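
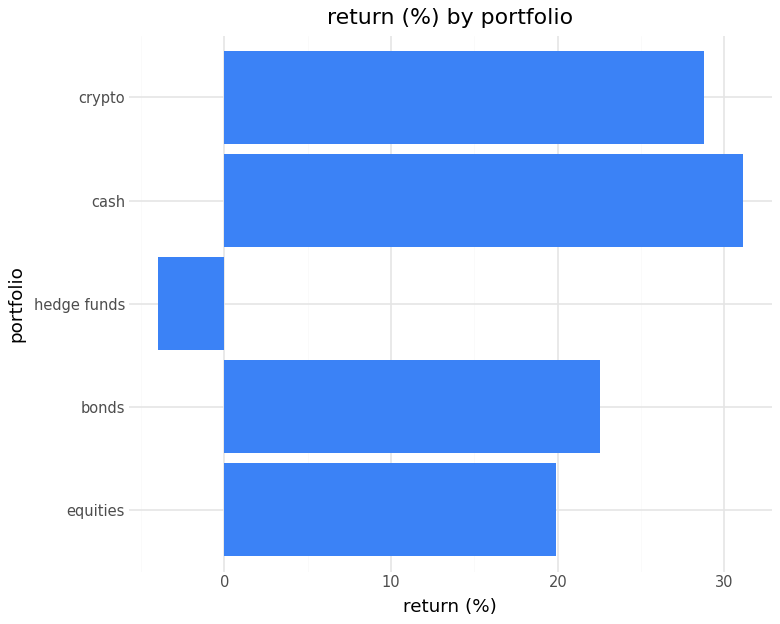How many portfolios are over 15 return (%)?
Above 15: equities, bonds, cash, crypto.

4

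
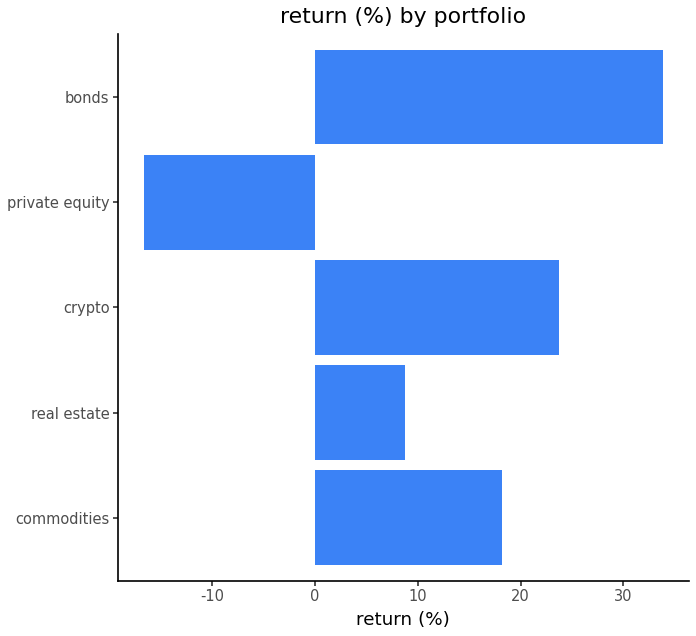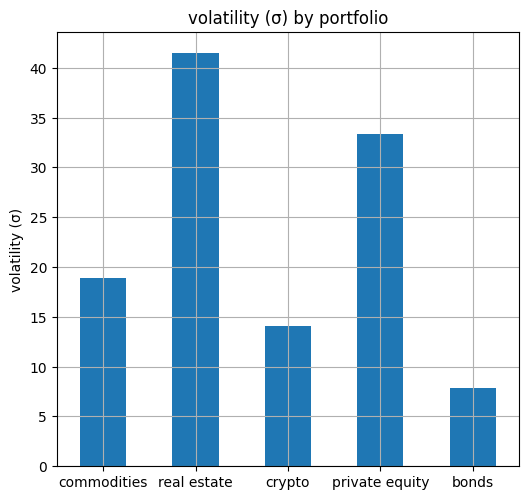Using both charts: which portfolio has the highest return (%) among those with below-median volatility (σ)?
Chart 2 median volatility (σ) ≈ 20; below-median portfolios: crypto, bonds. Among those, bonds has the highest return (%) (≈ 35).

bonds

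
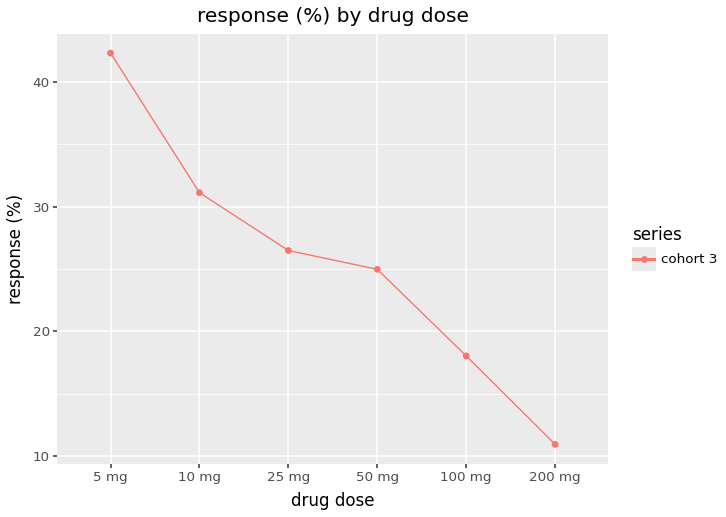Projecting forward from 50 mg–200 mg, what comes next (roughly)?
≈ 2.5

Last three: 25, 20, 10 → slope ≈ -7.5/step → next ≈ 2.5.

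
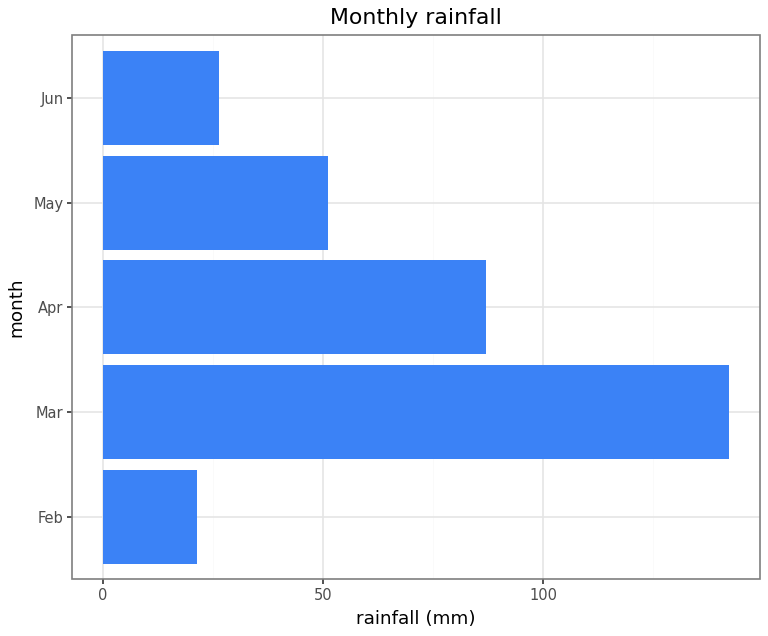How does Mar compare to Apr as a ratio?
≈ 1.75×

Mar ≈ 140, Apr ≈ 80; 140/80 ≈ 1.75.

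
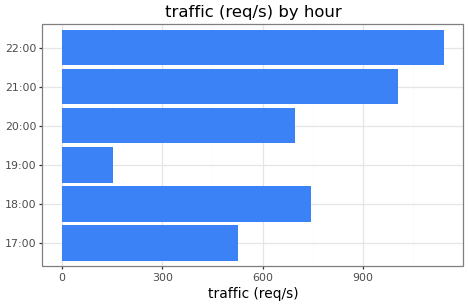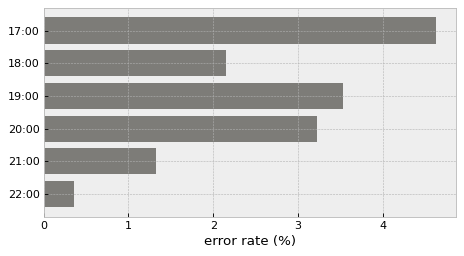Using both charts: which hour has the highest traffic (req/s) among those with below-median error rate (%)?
Chart 2 median error rate (%) ≈ 2.5; below-median hours: 18:00, 21:00, 22:00. Among those, 22:00 has the highest traffic (req/s) (≈ 1200).

22:00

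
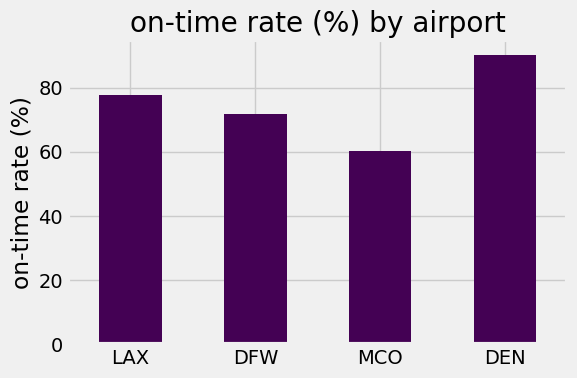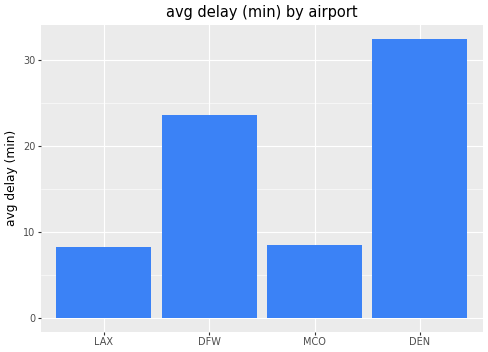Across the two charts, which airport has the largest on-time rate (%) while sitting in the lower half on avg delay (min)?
Chart 2 median avg delay (min) ≈ 15; below-median airports: LAX, MCO. Among those, LAX has the highest on-time rate (%) (≈ 80).

LAX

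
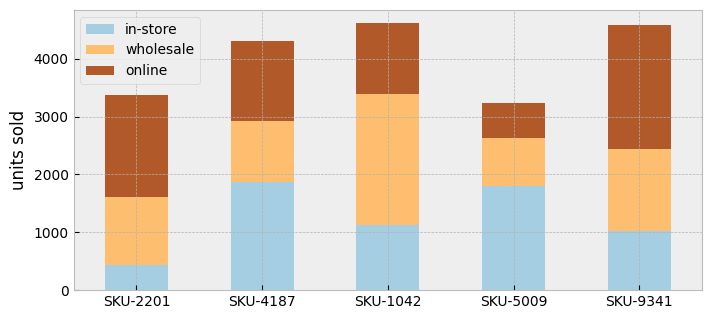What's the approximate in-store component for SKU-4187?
in-store top ≈ 2000, bottom ≈ 0; segment ≈ 2000.

≈ 2000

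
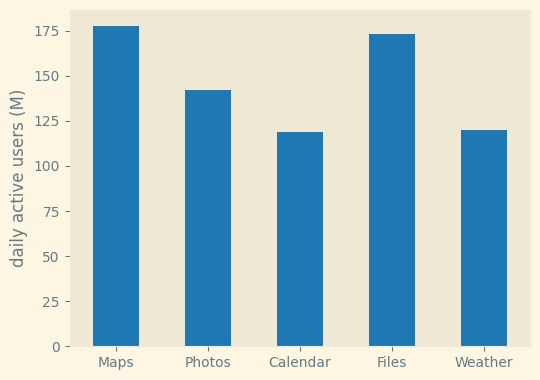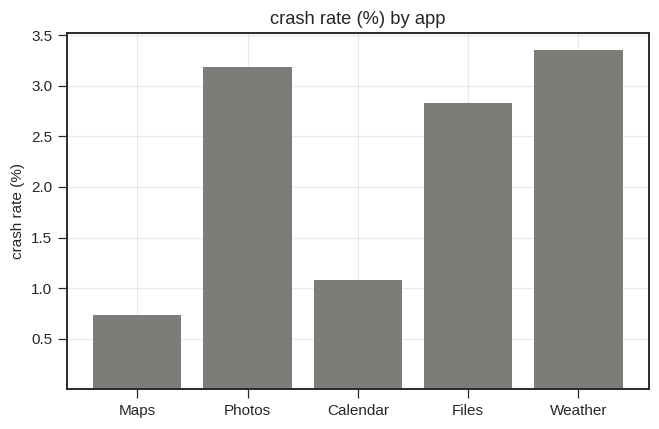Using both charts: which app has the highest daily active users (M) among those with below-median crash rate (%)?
Chart 2 median crash rate (%) ≈ 3; below-median apps: Maps, Calendar. Among those, Maps has the highest daily active users (M) (≈ 180).

Maps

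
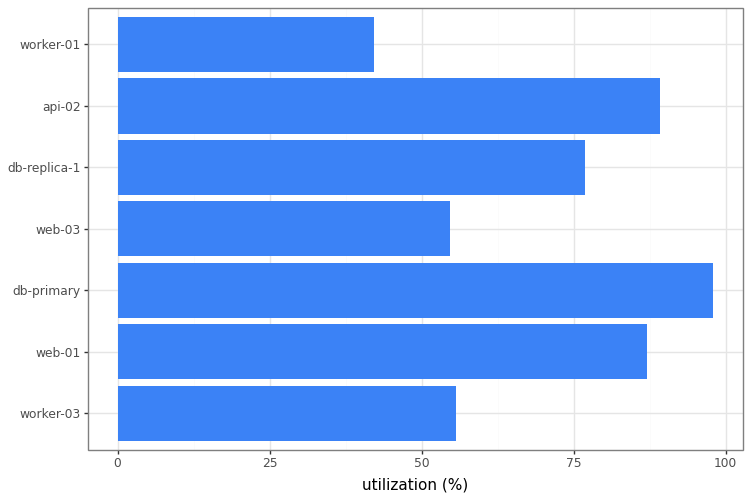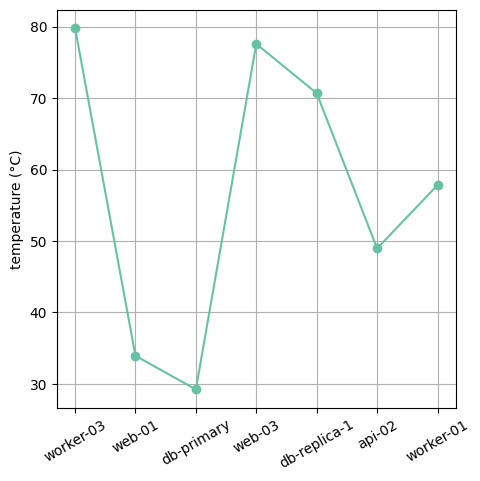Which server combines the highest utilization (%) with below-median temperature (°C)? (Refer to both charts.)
db-primary

Chart 2 median temperature (°C) ≈ 60; below-median servers: web-01, db-primary, api-02. Among those, db-primary has the highest utilization (%) (≈ 100).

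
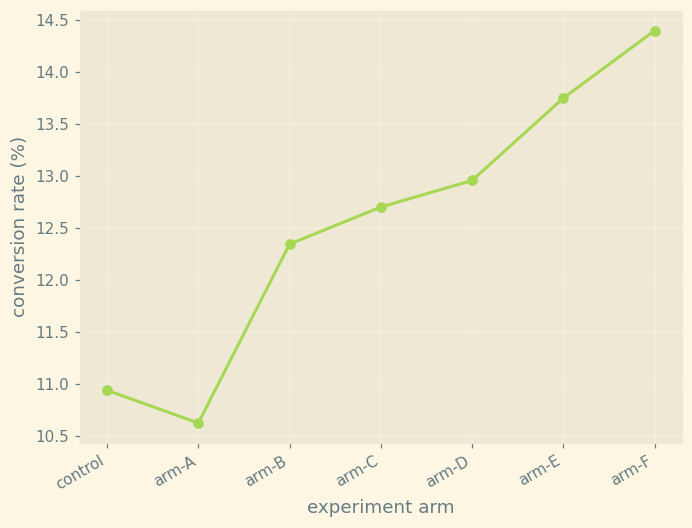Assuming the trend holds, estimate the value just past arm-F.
≈ 15.25

Last three: 13.0, 13.5, 14.5 → slope ≈ 0.75/step → next ≈ 15.25.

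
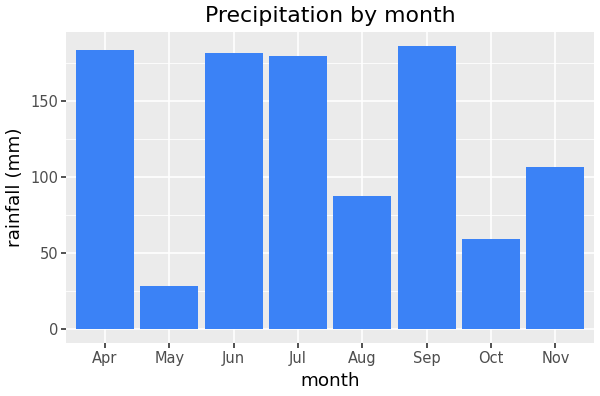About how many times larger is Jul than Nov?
≈ 1.8×

Jul ≈ 180, Nov ≈ 100; 180/100 ≈ 1.8.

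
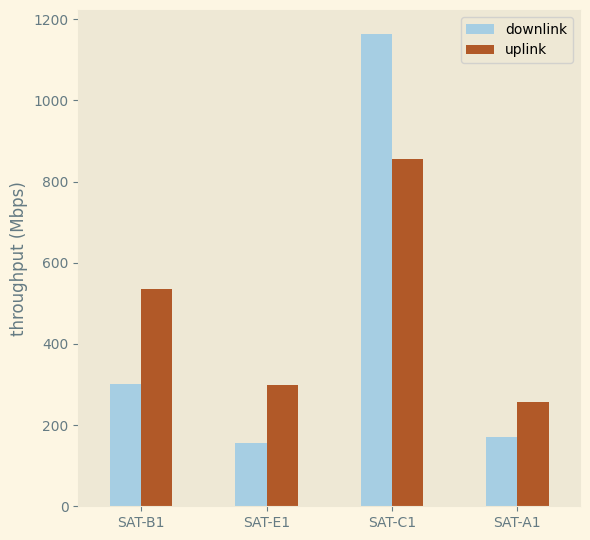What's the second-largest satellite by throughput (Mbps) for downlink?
SAT-B1

Top 3 for downlink: SAT-C1 ≈ 1200, SAT-B1 ≈ 300, SAT-A1 ≈ 200.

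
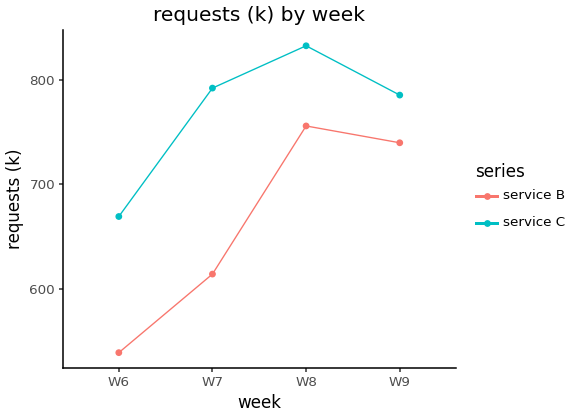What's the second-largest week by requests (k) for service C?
W7

Top 3 for service C: W8 ≈ 825, W7 ≈ 800, W9 ≈ 775.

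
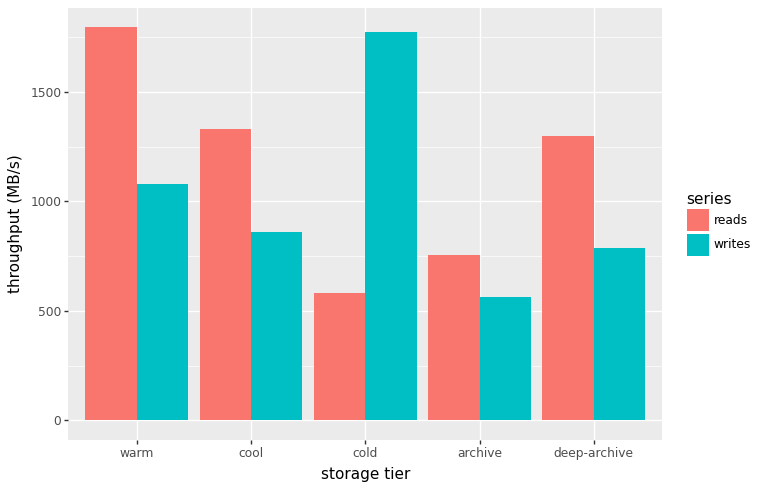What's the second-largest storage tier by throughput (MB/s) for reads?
Top 3 for reads: warm ≈ 1800, cool ≈ 1400, deep-archive ≈ 1200.

cool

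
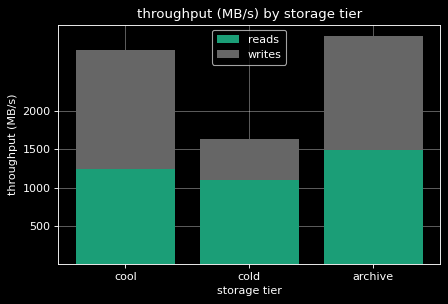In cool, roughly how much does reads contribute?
≈ 1000

reads top ≈ 1000, bottom ≈ 0; segment ≈ 1000.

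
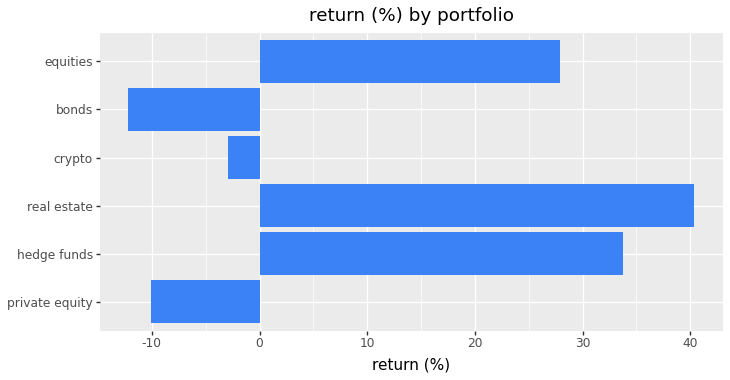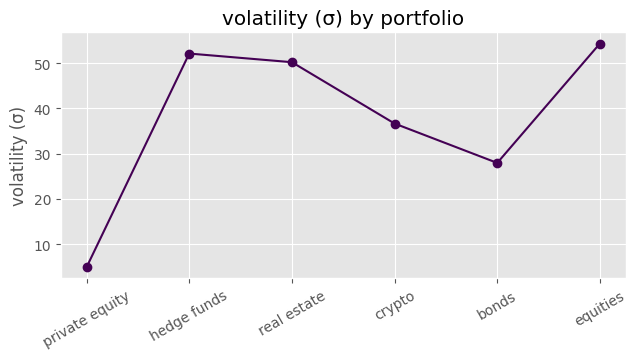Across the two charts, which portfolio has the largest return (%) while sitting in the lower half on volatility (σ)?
Chart 2 median volatility (σ) ≈ 45; below-median portfolios: private equity, crypto, bonds. Among those, crypto has the highest return (%) (≈ -5).

crypto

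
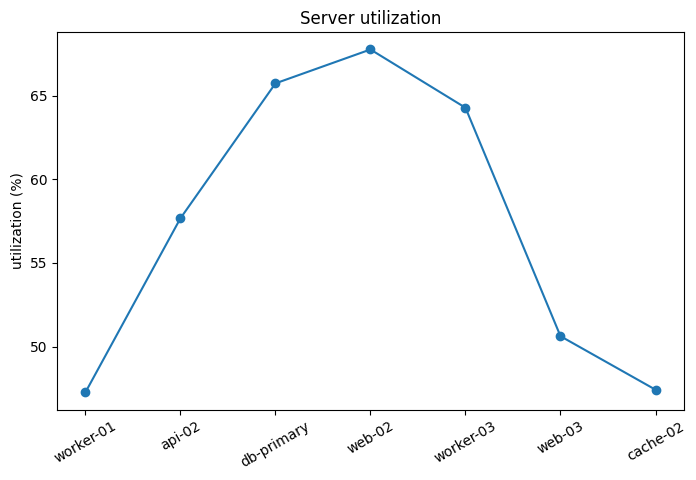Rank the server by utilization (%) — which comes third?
Top 4: web-02 ≈ 68, db-primary ≈ 66, worker-03 ≈ 64, api-02 ≈ 58.

worker-03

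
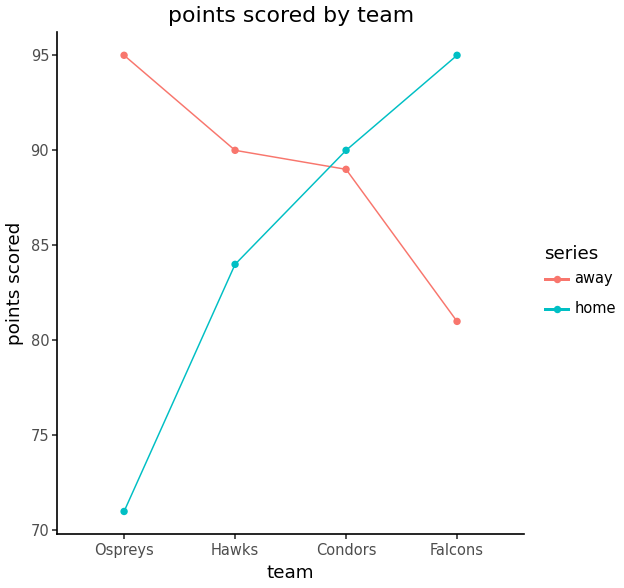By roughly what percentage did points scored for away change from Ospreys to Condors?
≈ -8.3%

Ospreys ≈ 96, Condors ≈ 88; (88 − 96) / 96 ≈ -8.3%.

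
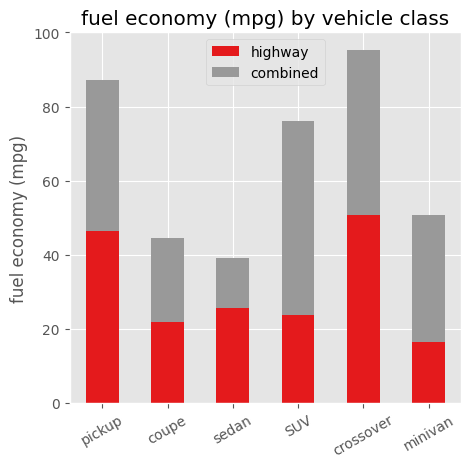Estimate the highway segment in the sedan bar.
≈ 30

highway top ≈ 30, bottom ≈ 0; segment ≈ 30.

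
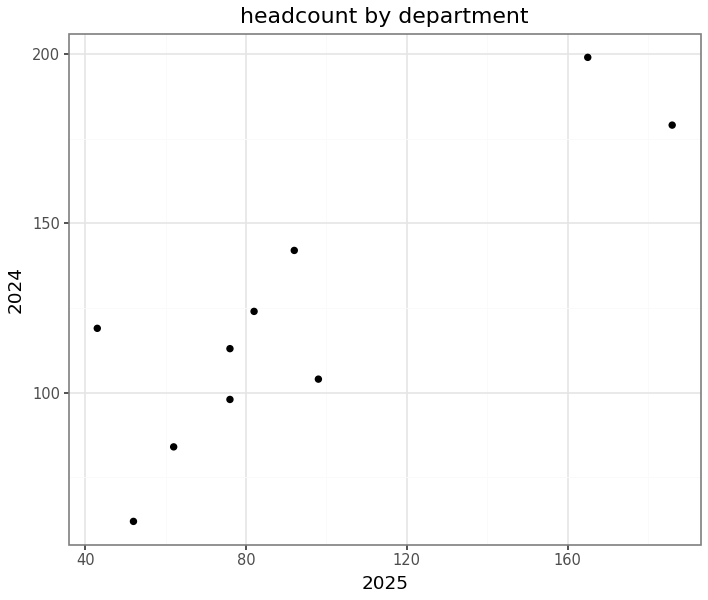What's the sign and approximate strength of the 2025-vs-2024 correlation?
positive, strong

Points are positively correlated; strong (|r| ≈ 0.9).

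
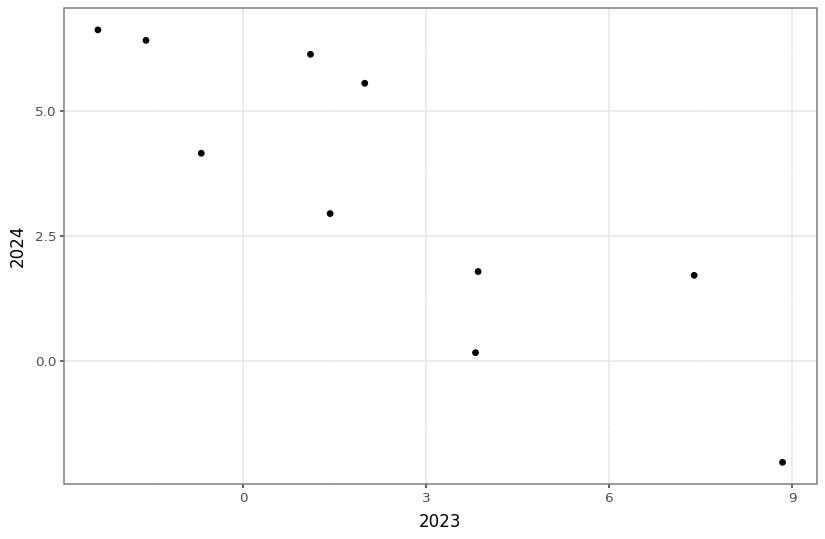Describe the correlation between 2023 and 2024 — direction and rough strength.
Points are negatively correlated; strong (|r| ≈ 0.9).

negative, strong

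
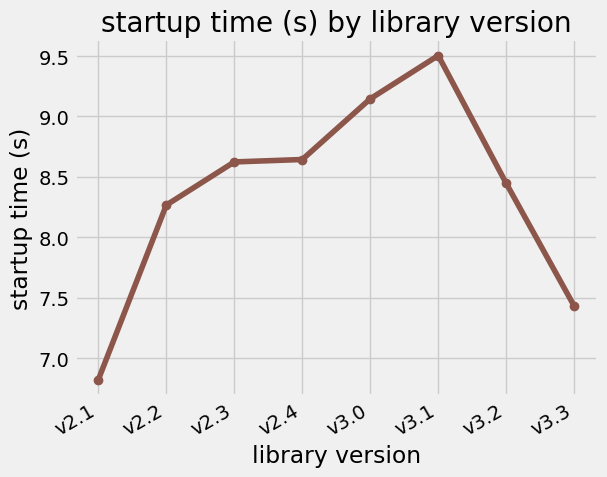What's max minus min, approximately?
≈ 2.5

Max v3.1 ≈ 9.5, min v2.1 ≈ 7.0; range ≈ 2.5.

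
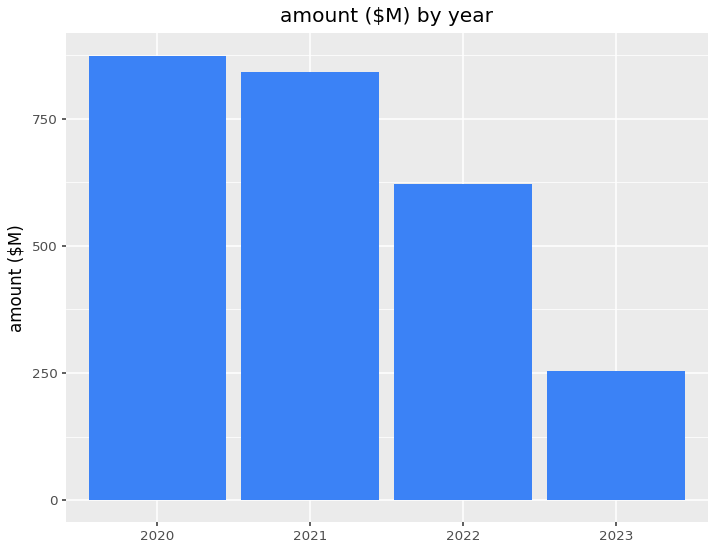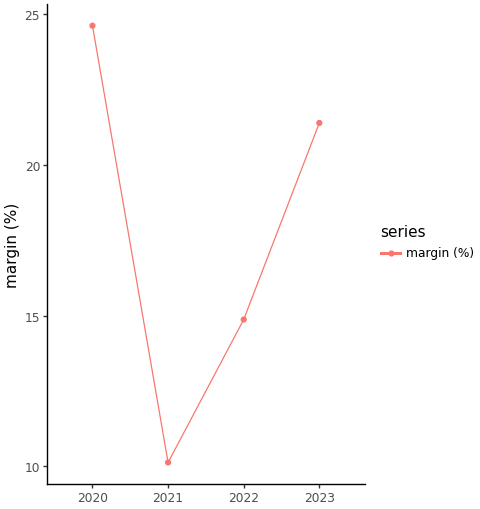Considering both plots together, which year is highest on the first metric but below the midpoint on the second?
2021

Chart 2 median margin (%) ≈ 20; below-median years: 2021, 2022. Among those, 2021 has the highest amount ($M) (≈ 800).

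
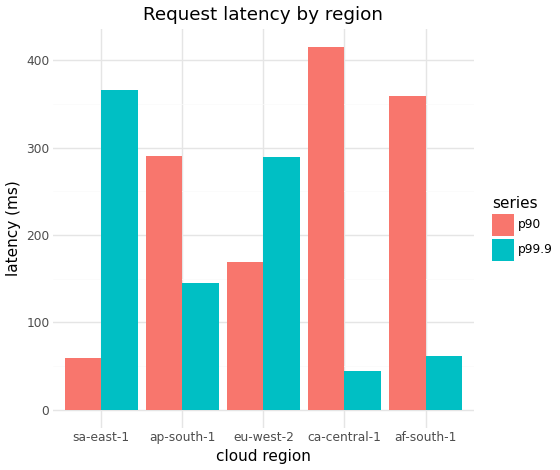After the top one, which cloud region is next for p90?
af-south-1

Top 3 for p90: ca-central-1 ≈ 400, af-south-1 ≈ 350, ap-south-1 ≈ 300.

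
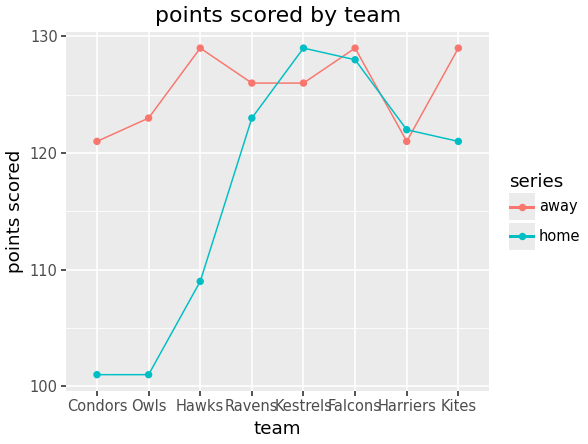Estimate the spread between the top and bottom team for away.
≈ 10

Max Hawks ≈ 130, min Condors ≈ 120; range ≈ 10.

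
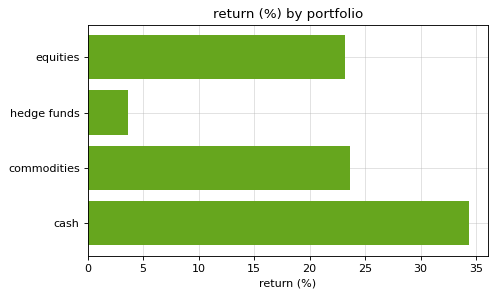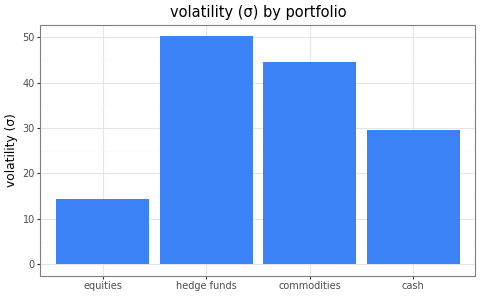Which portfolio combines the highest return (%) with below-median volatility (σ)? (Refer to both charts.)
Chart 2 median volatility (σ) ≈ 35; below-median portfolios: equities, cash. Among those, cash has the highest return (%) (≈ 35).

cash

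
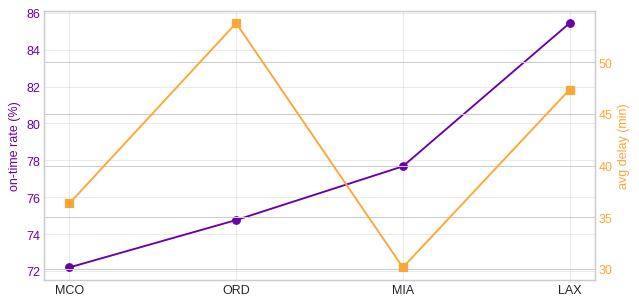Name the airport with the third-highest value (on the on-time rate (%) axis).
ORD

Top 4 (on the on-time rate (%) axis): LAX ≈ 86, MIA ≈ 78, ORD ≈ 74, MCO ≈ 72.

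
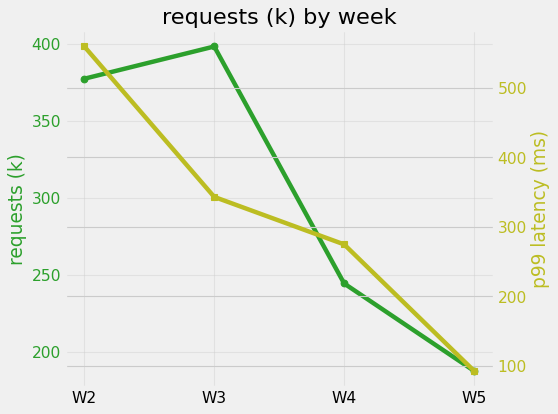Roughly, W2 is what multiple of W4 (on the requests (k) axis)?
≈ 1.58×

W2 ≈ 380, W4 ≈ 240; 380/240 ≈ 1.58.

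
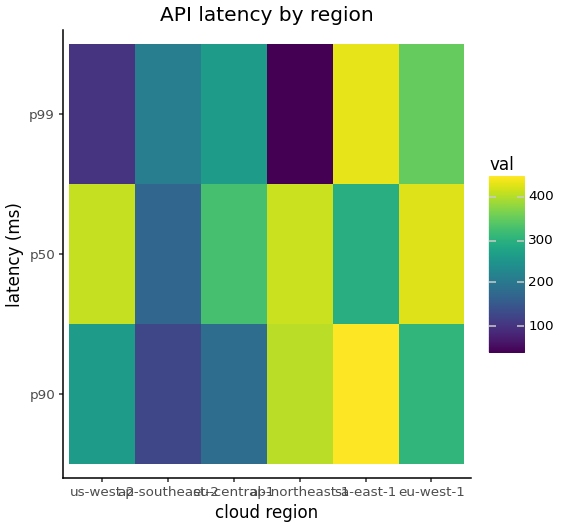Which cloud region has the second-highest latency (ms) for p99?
Top 3 for p99: sa-east-1 ≈ 450, eu-west-1 ≈ 350, eu-central-1 ≈ 250.

eu-west-1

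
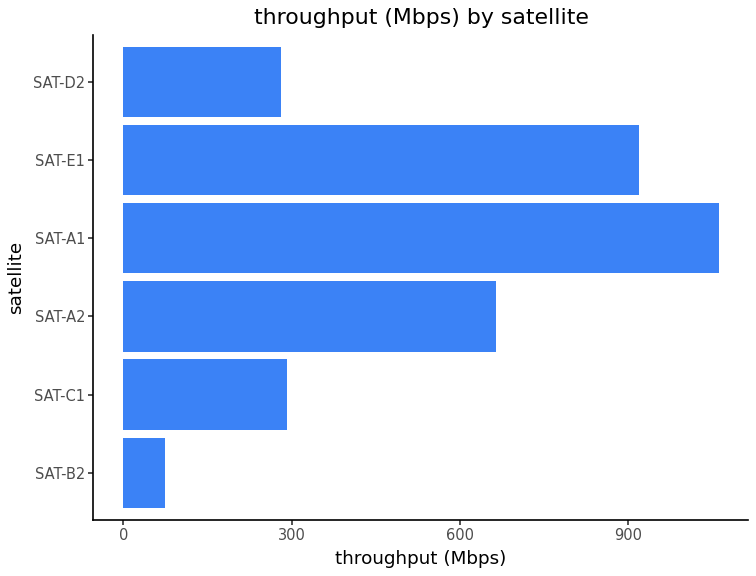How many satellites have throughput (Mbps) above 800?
Above 800: SAT-A1, SAT-E1.

2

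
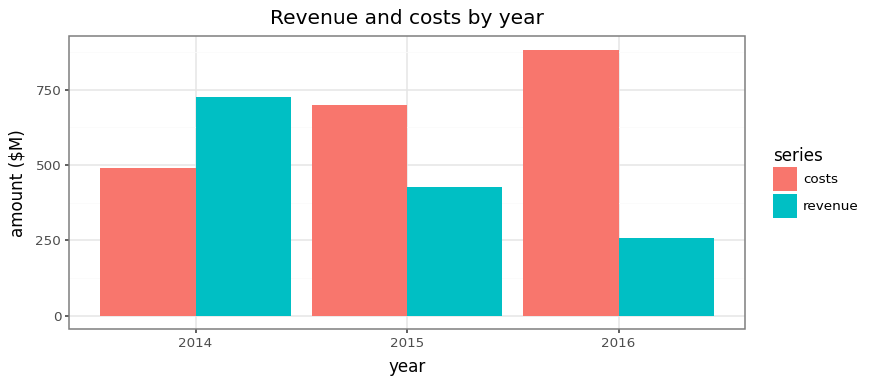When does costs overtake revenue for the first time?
2014: costs ≈ 500 vs revenue ≈ 700 (not yet); 2015: costs ≈ 700 vs revenue ≈ 400 (first crossover).

2015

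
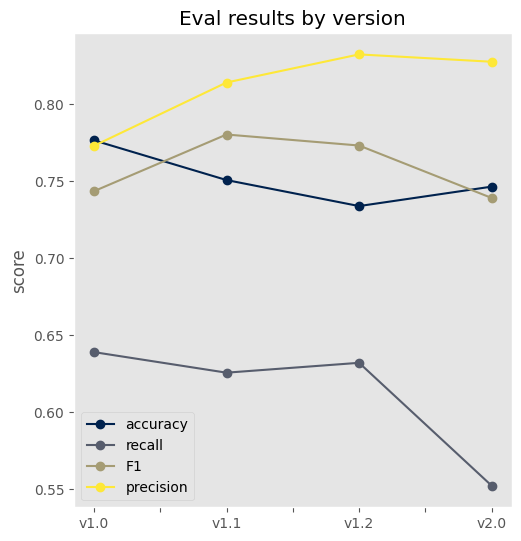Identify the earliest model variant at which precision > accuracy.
v1.1

v1.0: precision ≈ 0.75 vs accuracy ≈ 0.80 (not yet); v1.1: precision ≈ 0.80 vs accuracy ≈ 0.75 (first crossover).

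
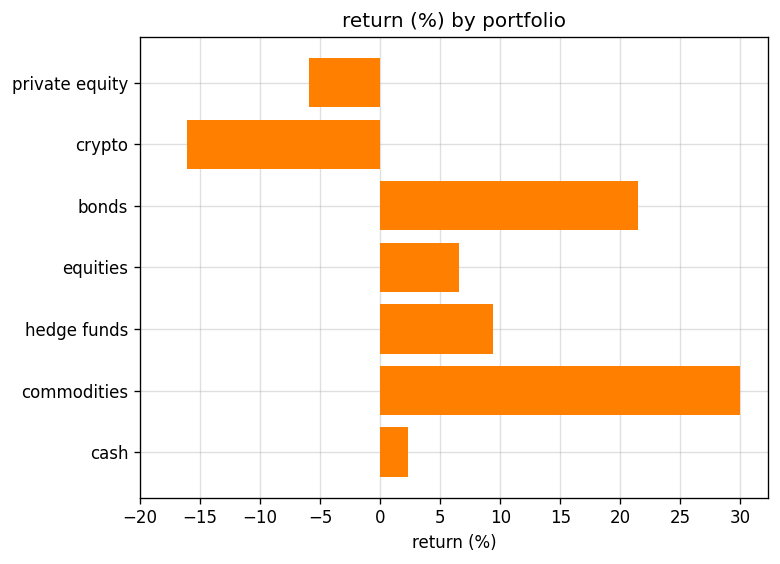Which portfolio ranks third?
Top 4: commodities ≈ 30, bonds ≈ 20, hedge funds ≈ 10, equities ≈ 5.

hedge funds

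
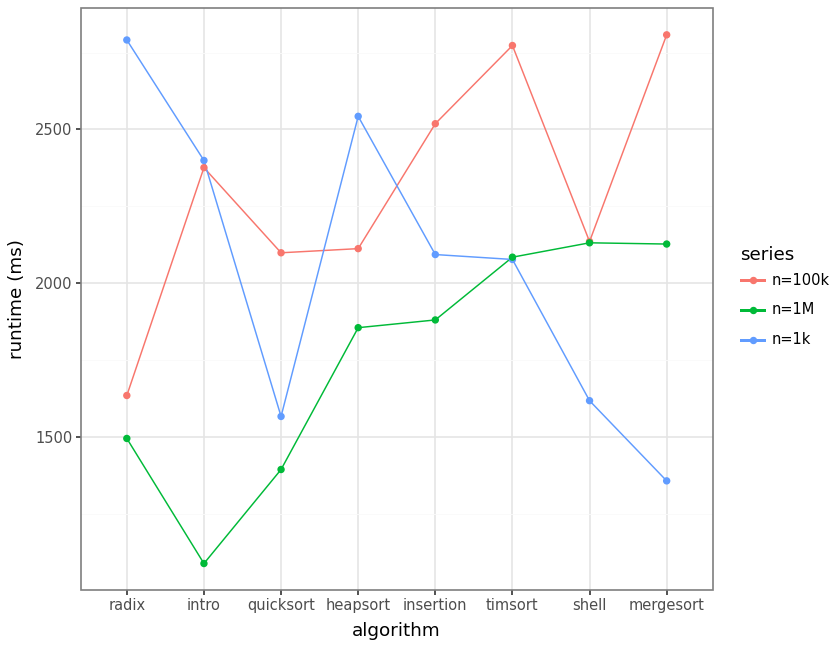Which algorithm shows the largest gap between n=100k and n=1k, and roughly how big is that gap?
mergesort, ≈ 1400 ms

mergesort: n=100k ≈ 2800, n=1k ≈ 1400 → gap ≈ 1400. Next-largest (radix) is only ≈ 1200.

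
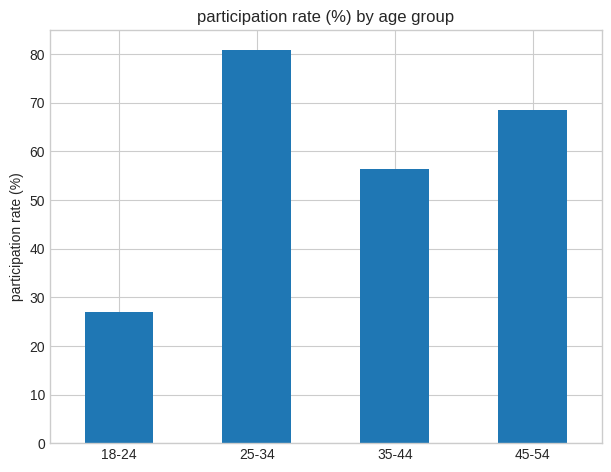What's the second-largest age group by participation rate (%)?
45-54

Top 3: 25-34 ≈ 80, 45-54 ≈ 70, 35-44 ≈ 60.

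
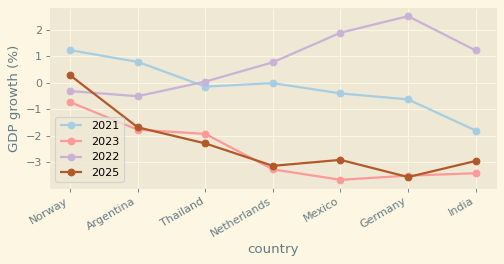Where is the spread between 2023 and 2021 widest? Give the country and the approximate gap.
Mexico: 2023 ≈ -4, 2021 ≈ 0 → gap ≈ 4. Next-largest (Netherlands) is only ≈ 3.

Mexico, ≈ 4 %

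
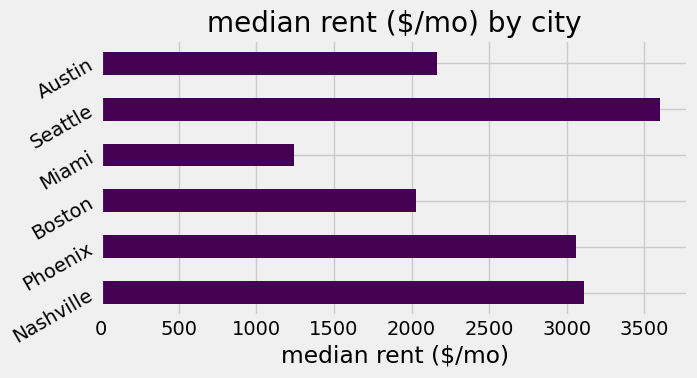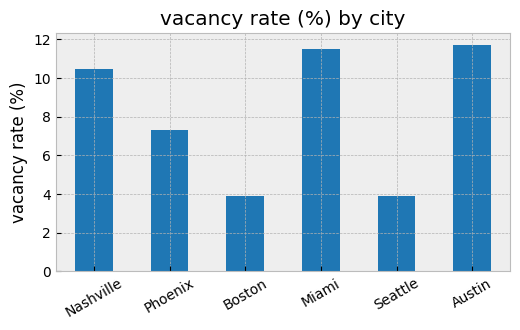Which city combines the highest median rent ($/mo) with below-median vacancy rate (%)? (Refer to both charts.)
Seattle

Chart 2 median vacancy rate (%) ≈ 8; below-median cities: Phoenix, Boston, Seattle. Among those, Seattle has the highest median rent ($/mo) (≈ 3500).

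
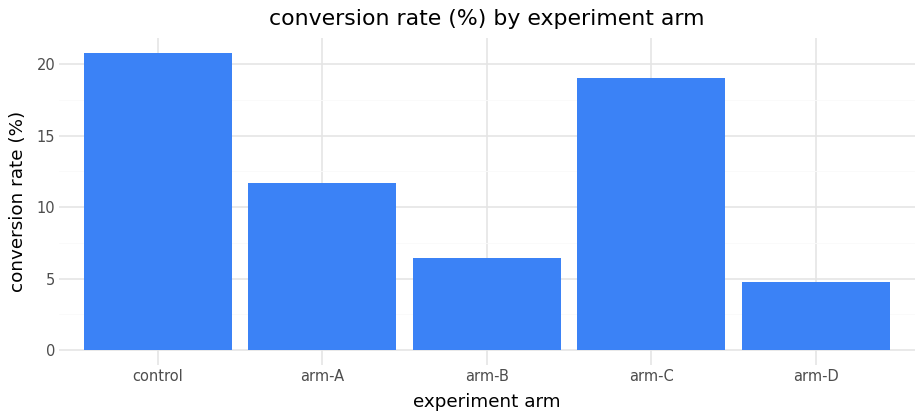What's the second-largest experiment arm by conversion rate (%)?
Top 3: control ≈ 20, arm-C ≈ 18, arm-A ≈ 12.

arm-C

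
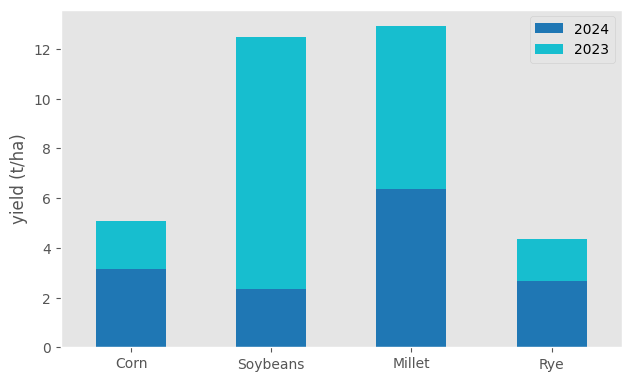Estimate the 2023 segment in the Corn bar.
2023 top ≈ 6, bottom ≈ 4; segment ≈ 2.

≈ 2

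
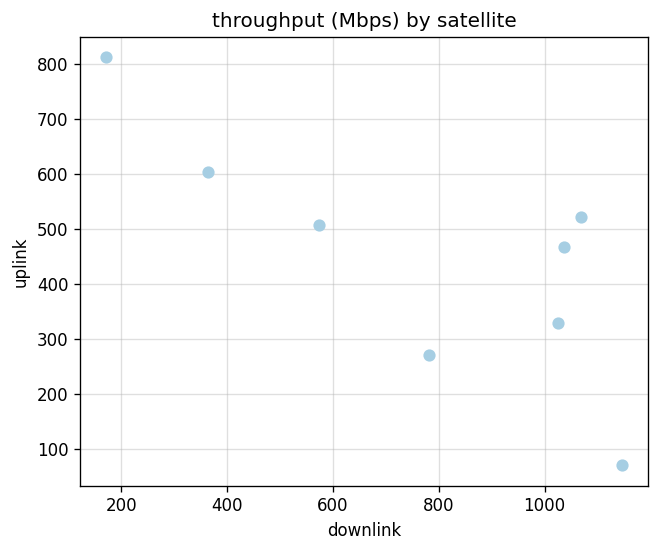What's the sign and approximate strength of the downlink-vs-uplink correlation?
negative, strong

Points are negatively correlated; strong (|r| ≈ 0.8).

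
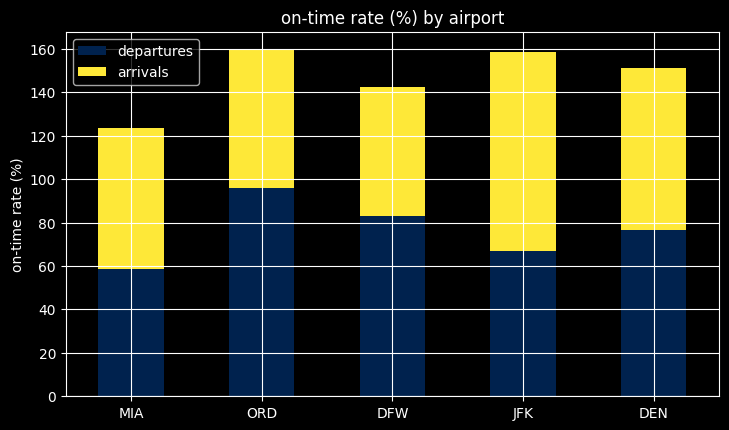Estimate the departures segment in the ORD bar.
≈ 100

departures top ≈ 100, bottom ≈ 0; segment ≈ 100.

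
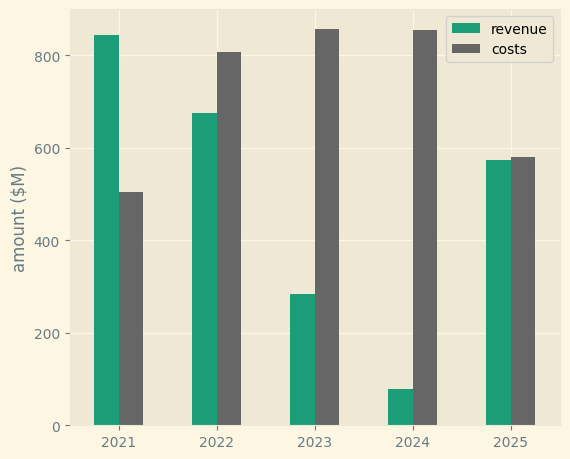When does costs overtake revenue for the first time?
2021: costs ≈ 500 vs revenue ≈ 800 (not yet); 2022: costs ≈ 800 vs revenue ≈ 700 (first crossover).

2022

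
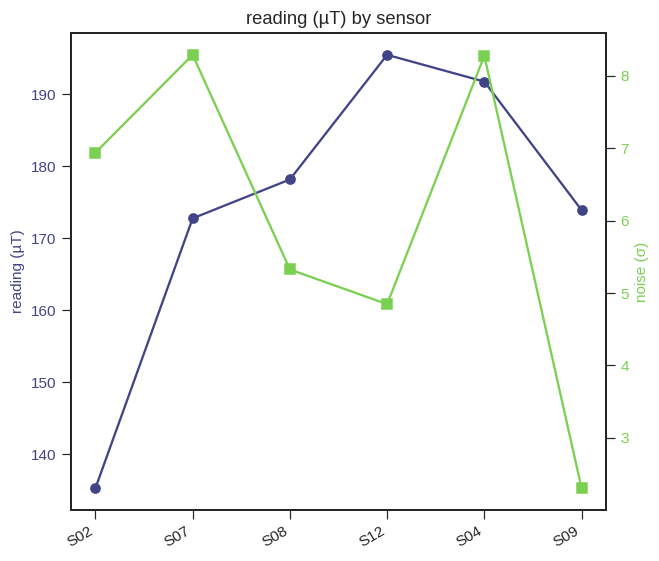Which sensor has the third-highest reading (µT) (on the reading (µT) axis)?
Top 4 (on the reading (µT) axis): S12 ≈ 200, S04 ≈ 190, S08 ≈ 180, S09 ≈ 170.

S08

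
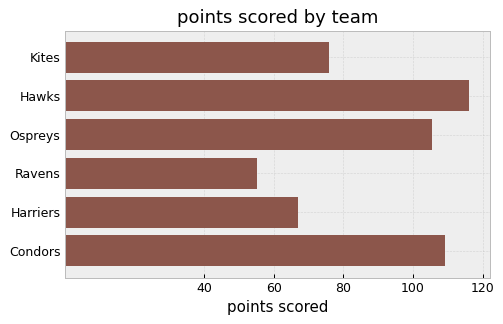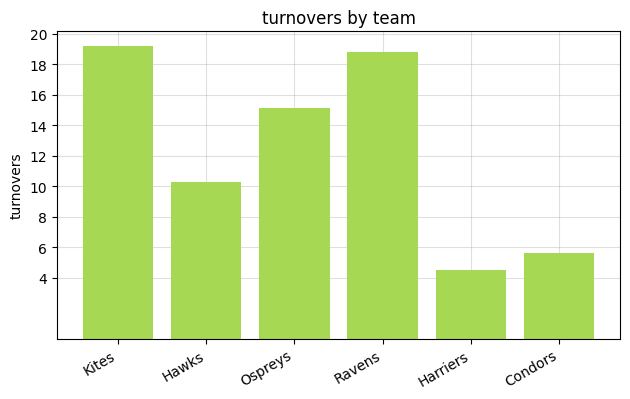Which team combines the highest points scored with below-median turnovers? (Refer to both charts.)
Chart 2 median turnovers ≈ 12; below-median teams: Hawks, Harriers, Condors. Among those, Hawks has the highest points scored (≈ 120).

Hawks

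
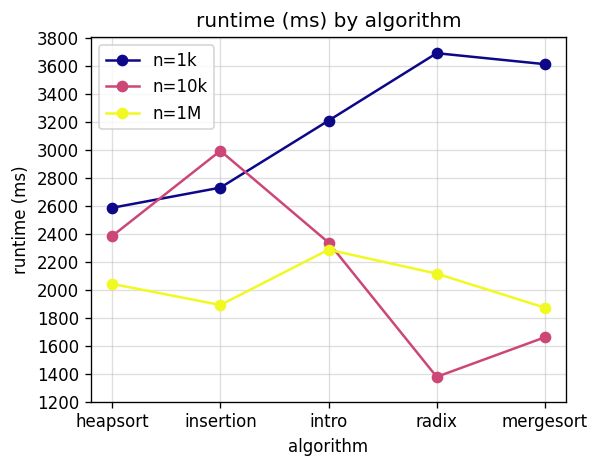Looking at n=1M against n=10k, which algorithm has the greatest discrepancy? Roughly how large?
insertion: n=1M ≈ 1800, n=10k ≈ 3000 → gap ≈ 1200. Next-largest (radix) is only ≈ 800.

insertion, ≈ 1200 ms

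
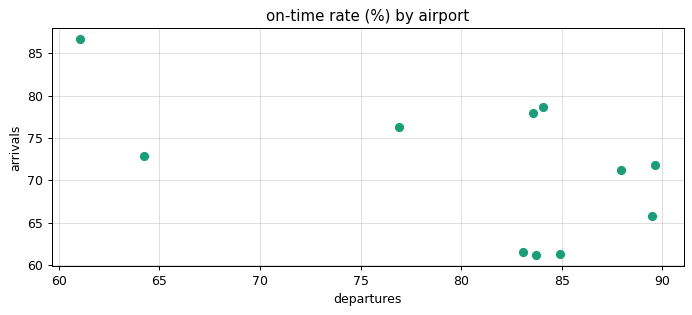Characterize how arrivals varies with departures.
negative, moderate

Points are negatively correlated; moderate (|r| ≈ 0.6).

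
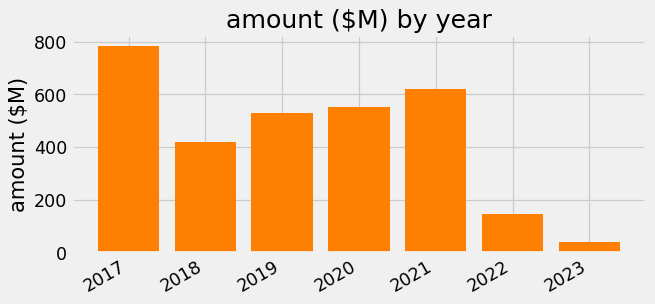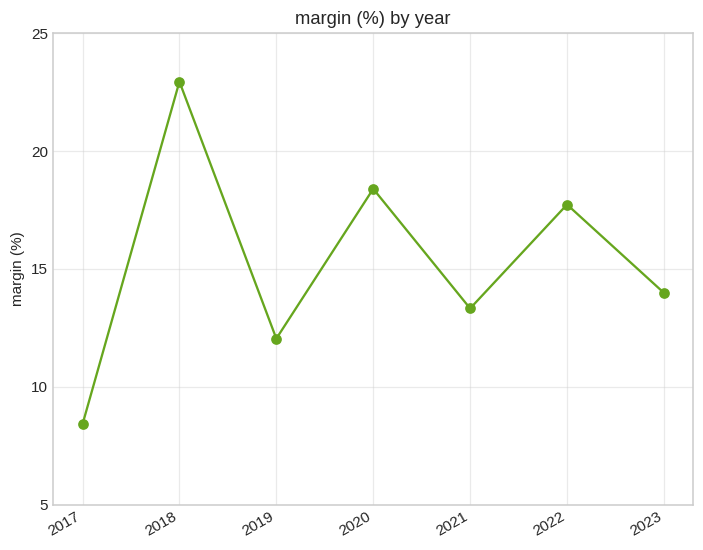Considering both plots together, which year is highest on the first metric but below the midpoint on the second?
2017

Chart 2 median margin (%) ≈ 15; below-median years: 2017, 2019, 2021. Among those, 2017 has the highest amount ($M) (≈ 800).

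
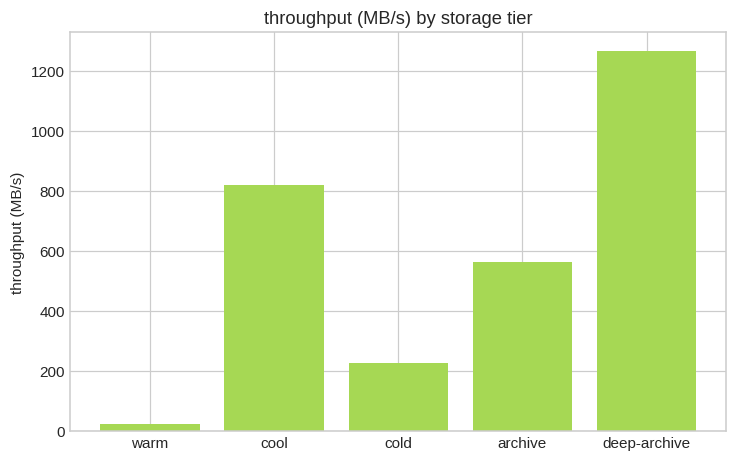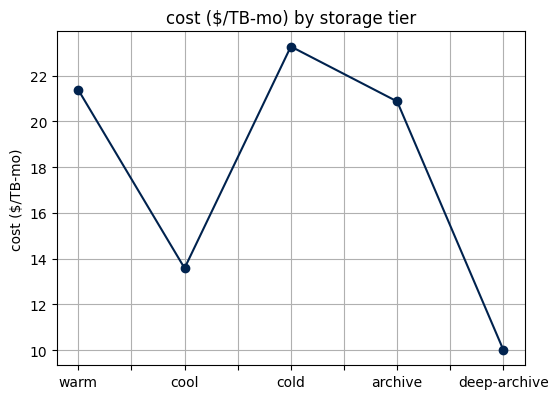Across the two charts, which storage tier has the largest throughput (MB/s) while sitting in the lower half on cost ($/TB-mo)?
Chart 2 median cost ($/TB-mo) ≈ 20; below-median storage tiers: cool, deep-archive. Among those, deep-archive has the highest throughput (MB/s) (≈ 1200).

deep-archive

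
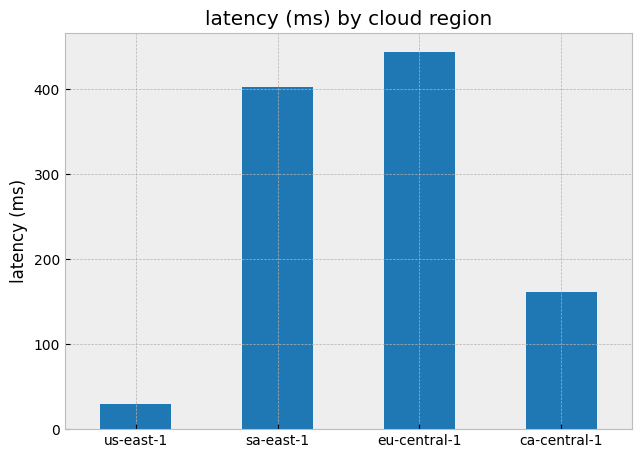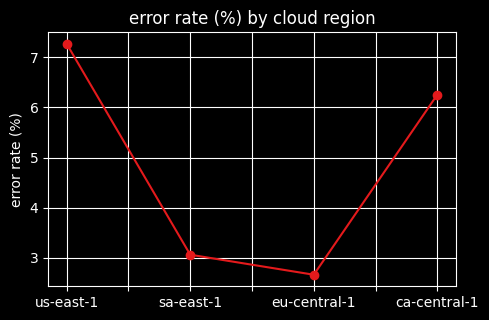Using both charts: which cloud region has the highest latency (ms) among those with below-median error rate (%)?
Chart 2 median error rate (%) ≈ 5; below-median cloud regions: sa-east-1, eu-central-1. Among those, eu-central-1 has the highest latency (ms) (≈ 450).

eu-central-1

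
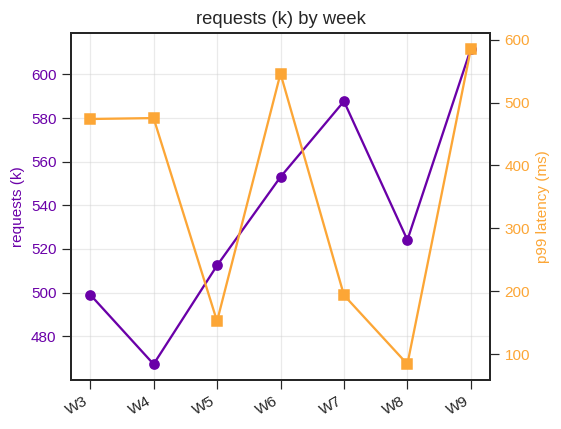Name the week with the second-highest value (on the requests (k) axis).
Top 3 (on the requests (k) axis): W9 ≈ 620, W7 ≈ 580, W6 ≈ 560.

W7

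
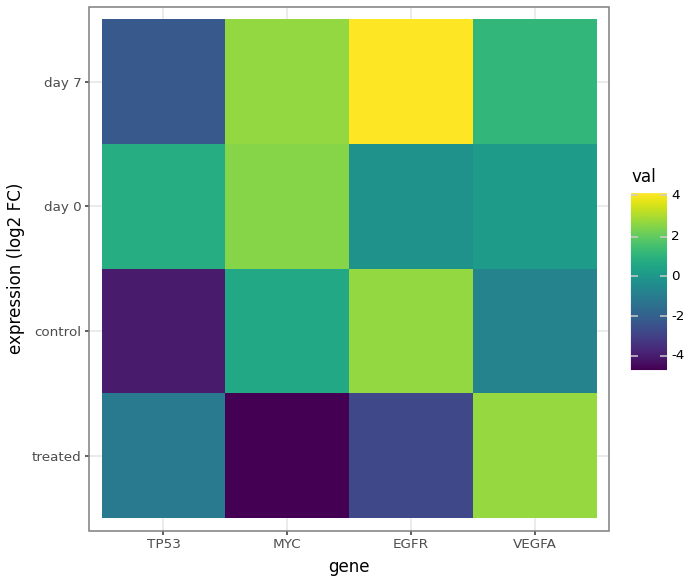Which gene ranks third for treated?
Top 4 for treated: VEGFA ≈ 3, TP53 ≈ -1, EGFR ≈ -3, MYC ≈ -5.

EGFR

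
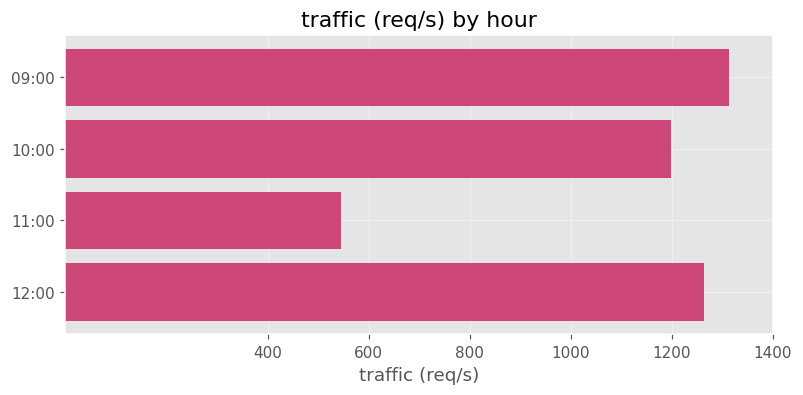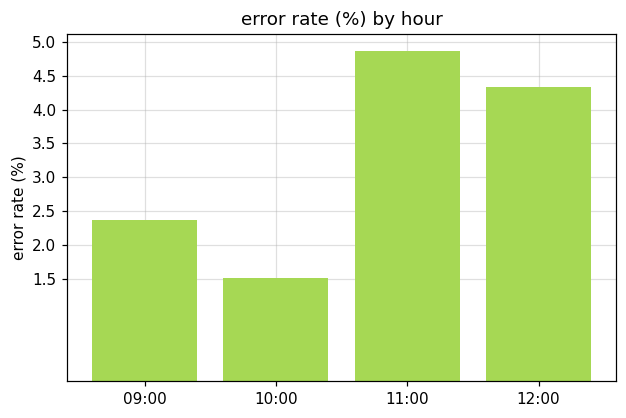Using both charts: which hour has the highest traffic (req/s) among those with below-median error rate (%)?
09:00

Chart 2 median error rate (%) ≈ 3.5; below-median hours: 09:00, 10:00. Among those, 09:00 has the highest traffic (req/s) (≈ 1400).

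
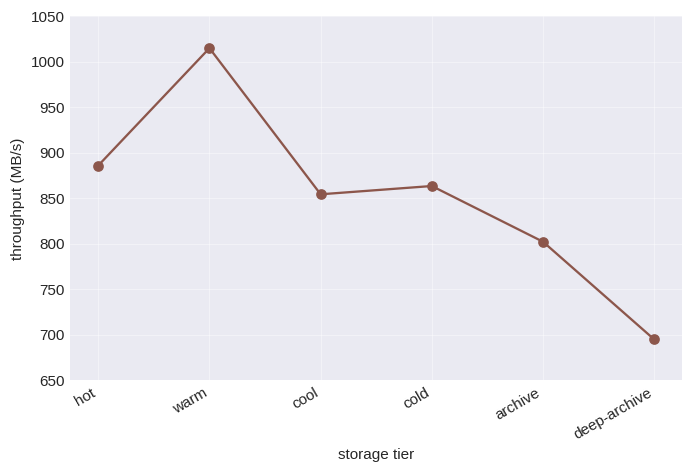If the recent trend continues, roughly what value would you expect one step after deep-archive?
≈ 625

Last three: 850, 800, 700 → slope ≈ -75/step → next ≈ 625.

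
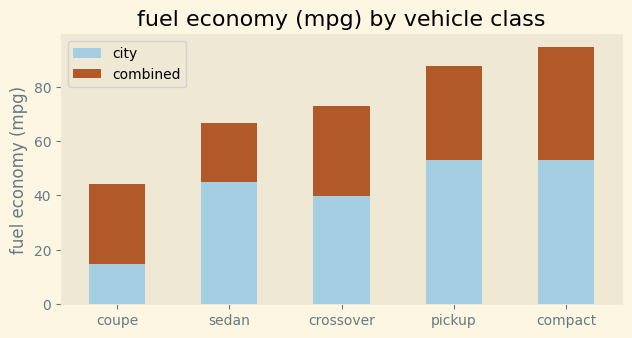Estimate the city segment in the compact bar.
city top ≈ 50, bottom ≈ 0; segment ≈ 50.

≈ 50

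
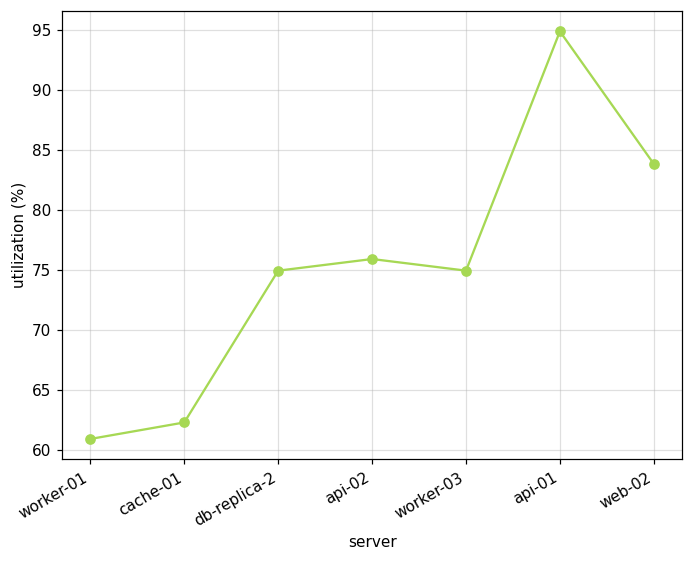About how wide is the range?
Max api-01 ≈ 95, min worker-01 ≈ 60; range ≈ 35.

≈ 35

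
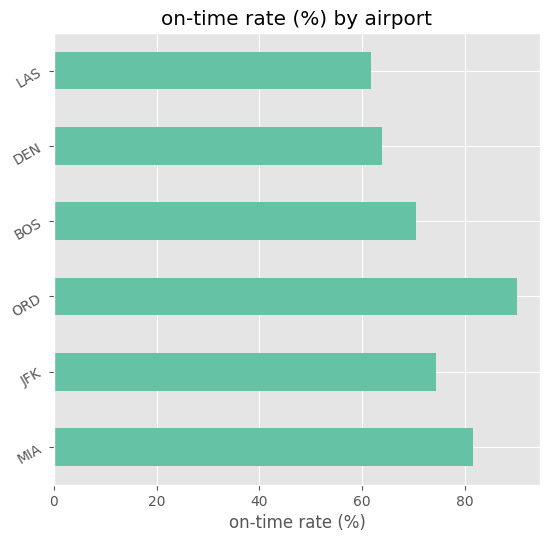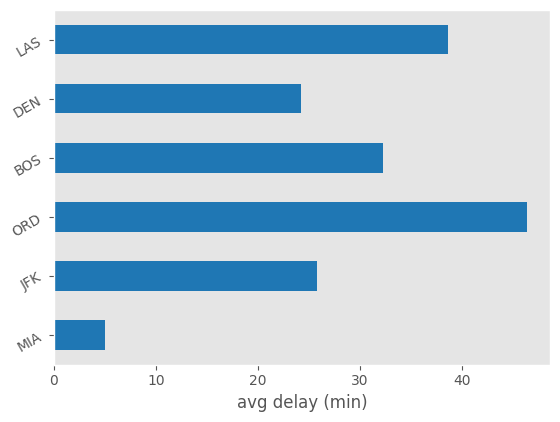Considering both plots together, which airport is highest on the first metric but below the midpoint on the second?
MIA

Chart 2 median avg delay (min) ≈ 30; below-median airports: MIA, JFK, DEN. Among those, MIA has the highest on-time rate (%) (≈ 80).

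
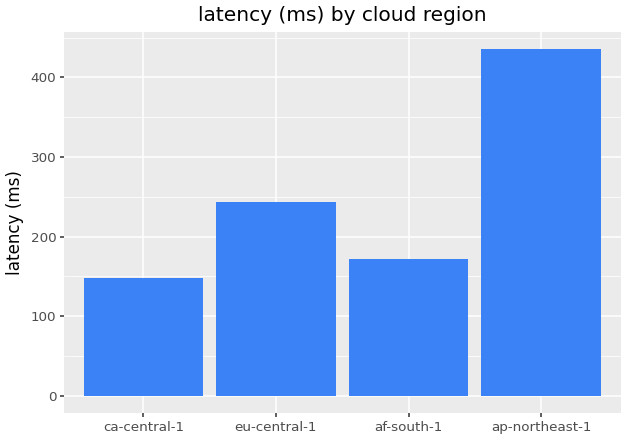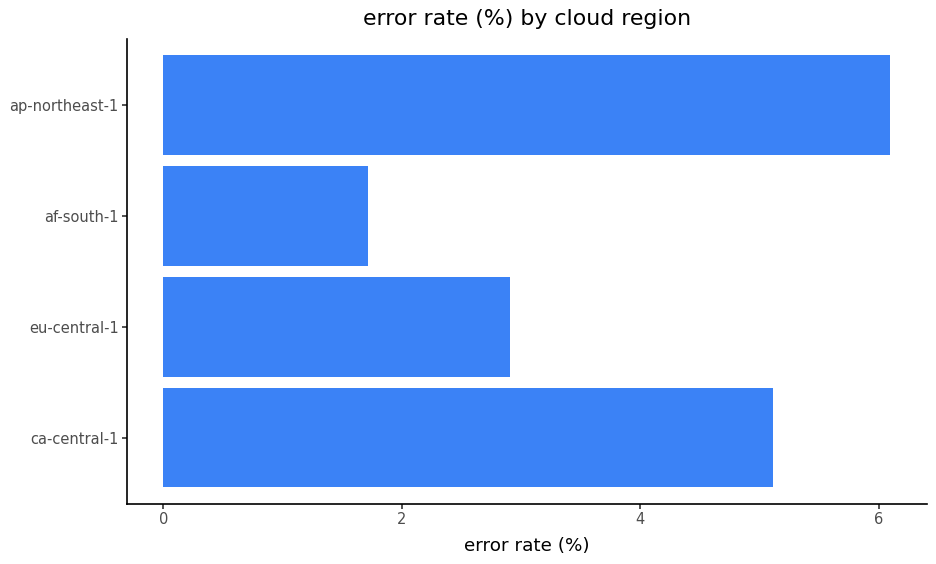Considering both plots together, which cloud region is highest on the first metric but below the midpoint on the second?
eu-central-1

Chart 2 median error rate (%) ≈ 4; below-median cloud regions: eu-central-1, af-south-1. Among those, eu-central-1 has the highest latency (ms) (≈ 250).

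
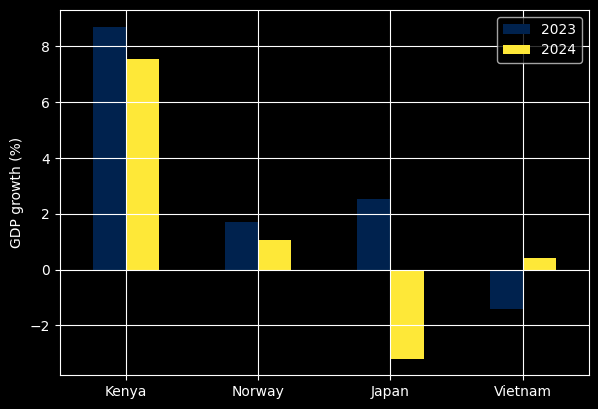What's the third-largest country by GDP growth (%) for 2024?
Vietnam

Top 4 for 2024: Kenya ≈ 8, Norway ≈ 1, Vietnam ≈ 0, Japan ≈ -3.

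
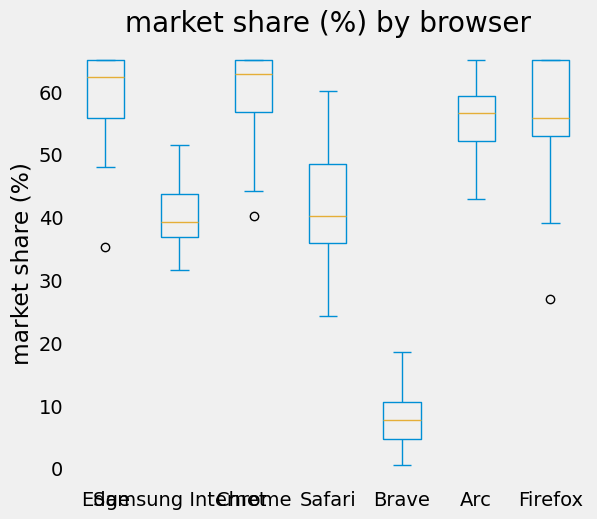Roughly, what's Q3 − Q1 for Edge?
Q3 ≈ 65, Q1 ≈ 55; IQR ≈ 10.

≈ 10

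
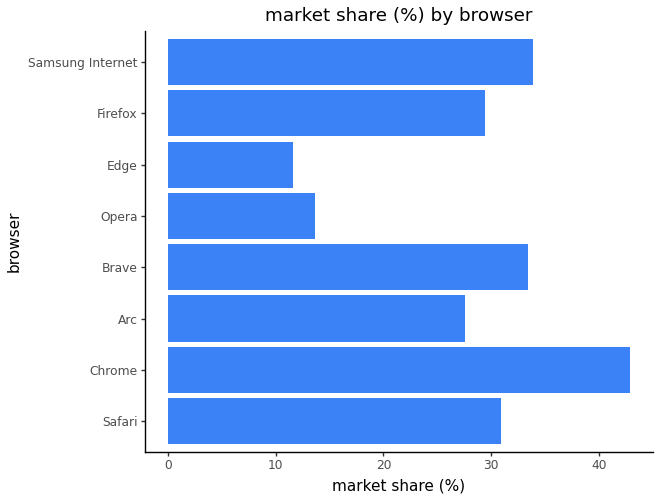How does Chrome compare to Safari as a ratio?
Chrome ≈ 45, Safari ≈ 30; 45/30 ≈ 1.5.

≈ 1.5×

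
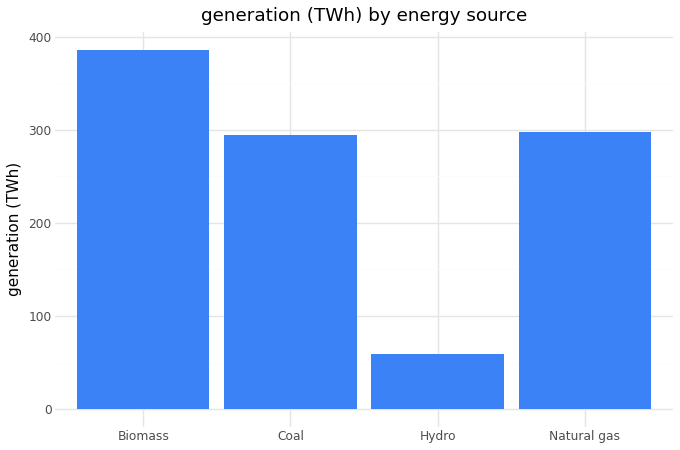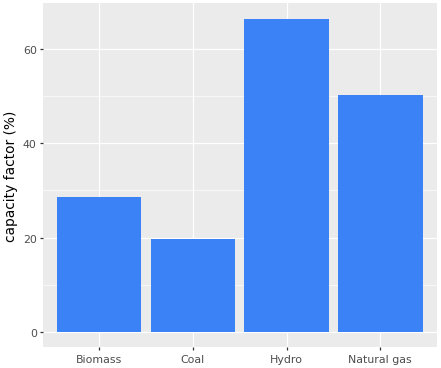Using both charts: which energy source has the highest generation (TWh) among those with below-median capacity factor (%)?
Biomass

Chart 2 median capacity factor (%) ≈ 40; below-median energy sources: Biomass, Coal. Among those, Biomass has the highest generation (TWh) (≈ 400).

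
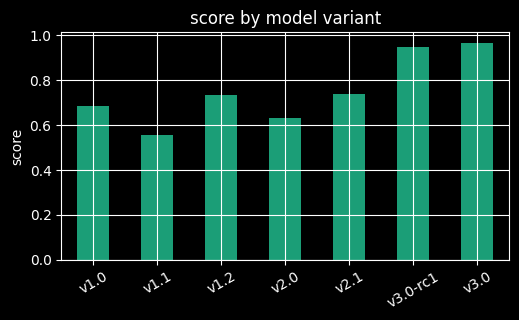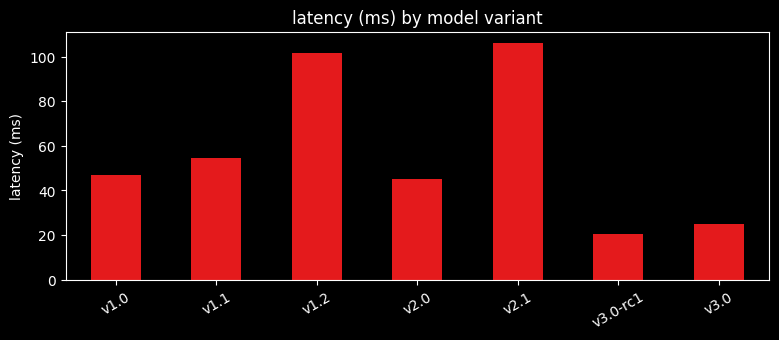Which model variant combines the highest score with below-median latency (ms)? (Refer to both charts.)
Chart 2 median latency (ms) ≈ 50; below-median model variants: v2.0, v3.0-rc1, v3.0. Among those, v3.0 has the highest score (≈ 1).

v3.0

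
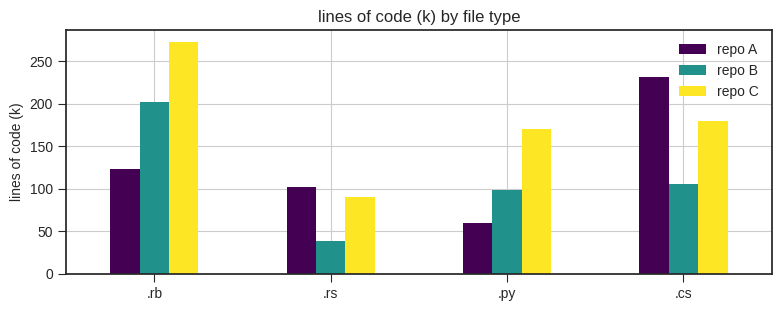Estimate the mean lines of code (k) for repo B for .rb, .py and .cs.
≈ 133

(200 + 100 + 100) / 3 ≈ 133.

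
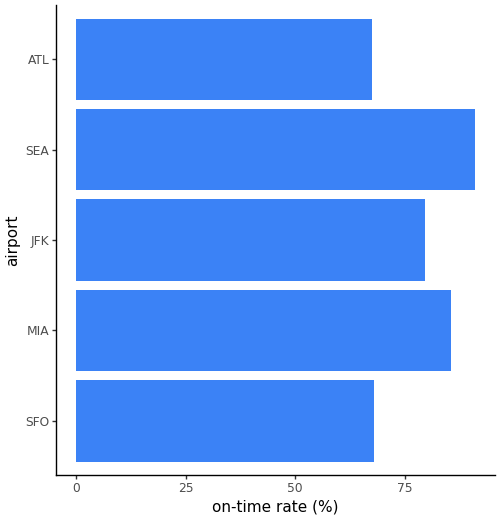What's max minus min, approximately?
Max SEA ≈ 90, min ATL ≈ 70; range ≈ 20.

≈ 20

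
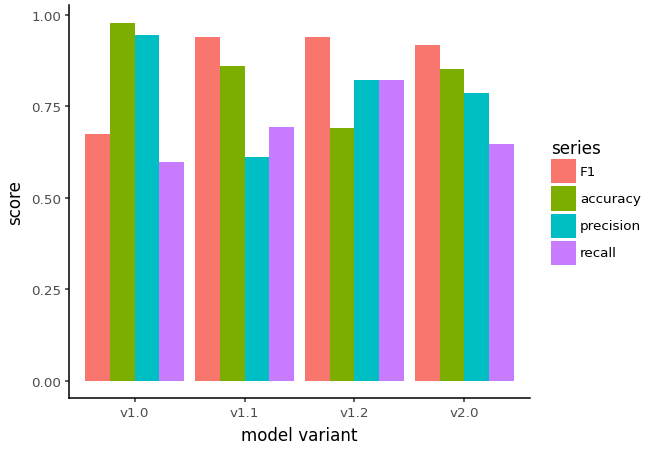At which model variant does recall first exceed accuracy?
v1.2

v1.1: recall ≈ 0.7 vs accuracy ≈ 0.9 (not yet); v1.2: recall ≈ 0.8 vs accuracy ≈ 0.7 (first crossover).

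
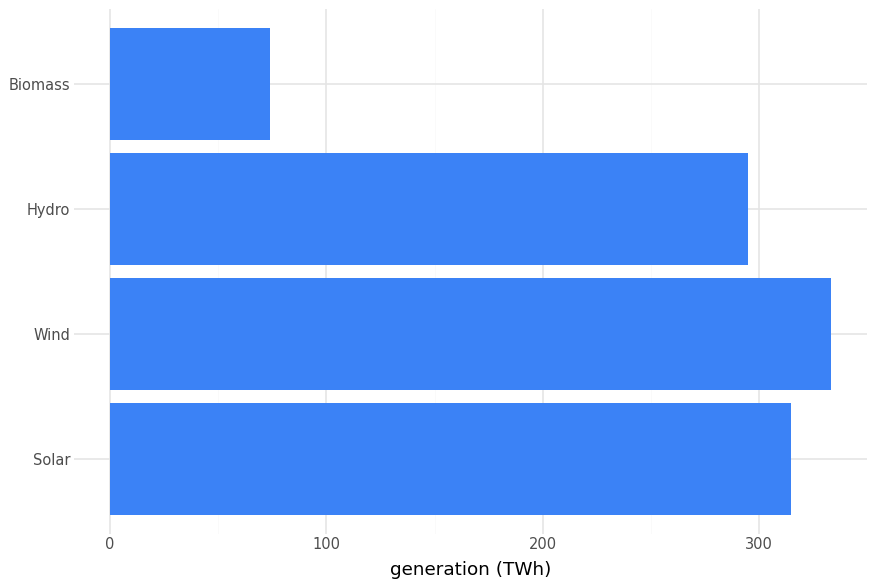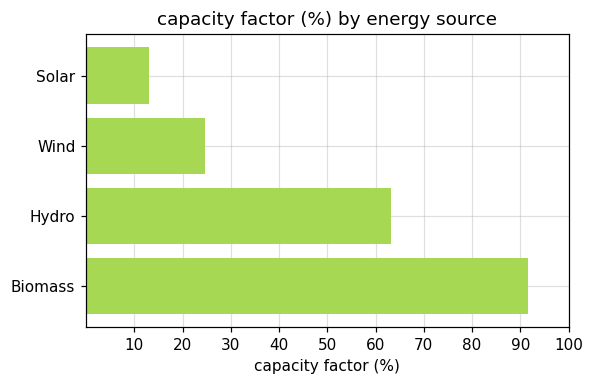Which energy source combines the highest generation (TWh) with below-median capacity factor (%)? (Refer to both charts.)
Chart 2 median capacity factor (%) ≈ 40; below-median energy sources: Solar, Wind. Among those, Wind has the highest generation (TWh) (≈ 350).

Wind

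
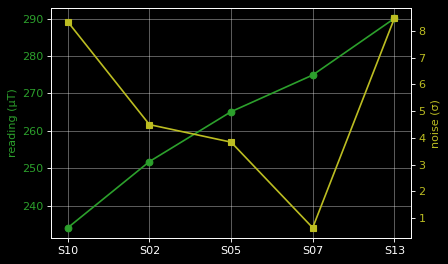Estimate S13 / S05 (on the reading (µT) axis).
≈ 1.09×

S13 ≈ 290, S05 ≈ 265; 290/265 ≈ 1.09.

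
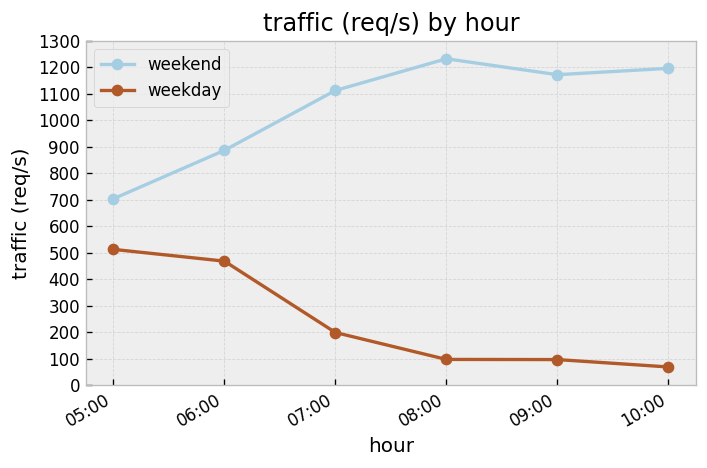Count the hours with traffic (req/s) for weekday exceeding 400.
2

Above 400: 05:00, 06:00.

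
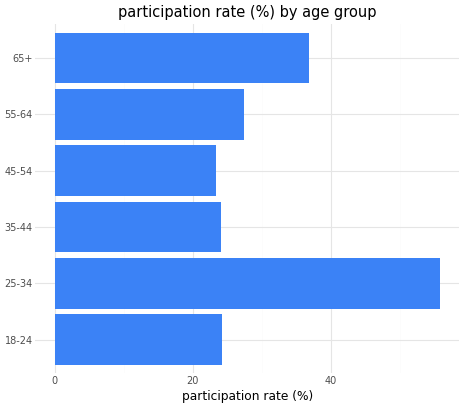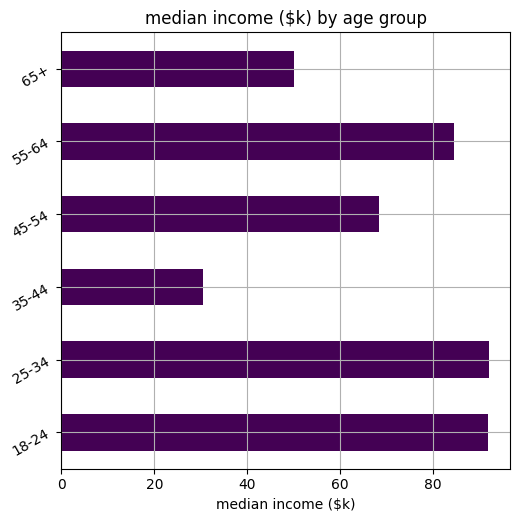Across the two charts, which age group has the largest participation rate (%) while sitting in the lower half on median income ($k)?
Chart 2 median median income ($k) ≈ 80; below-median age groups: 35-44, 45-54, 65+. Among those, 65+ has the highest participation rate (%) (≈ 40).

65+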